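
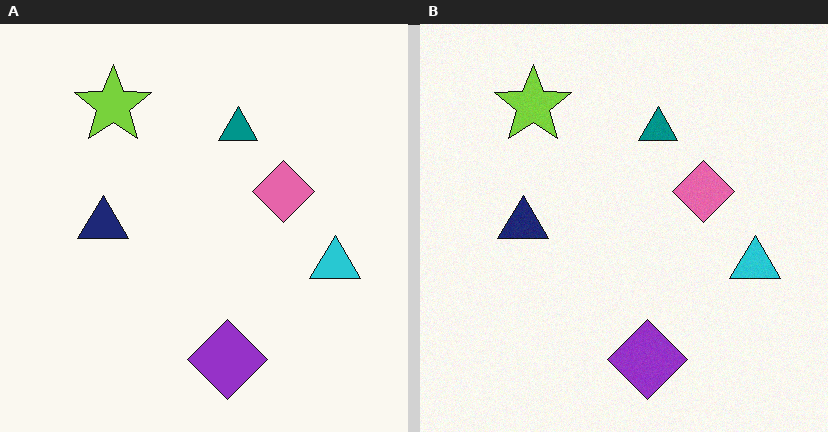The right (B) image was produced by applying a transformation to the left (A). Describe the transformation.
The image was degraded with subtle gaussian noise.

Random speckle covers the whole image, including the flat background.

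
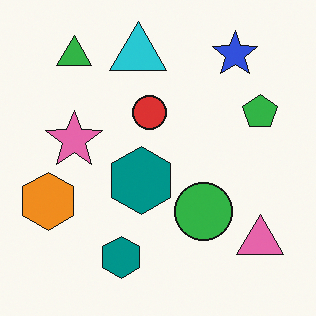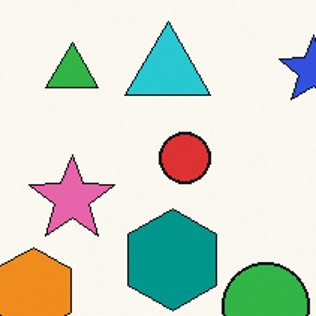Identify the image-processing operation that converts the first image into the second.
It was cropped to a modestly smaller region and rescaled.

The visible shapes are larger and the field of view is narrower; shapes near the original edges may be partly or wholly outside the frame — a crop-and-rescale.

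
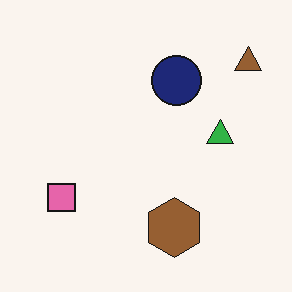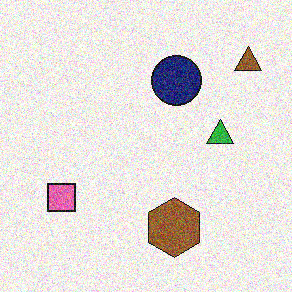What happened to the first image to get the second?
It was degraded with a thick layer of grain.

Random speckle covers the whole image, including the flat background.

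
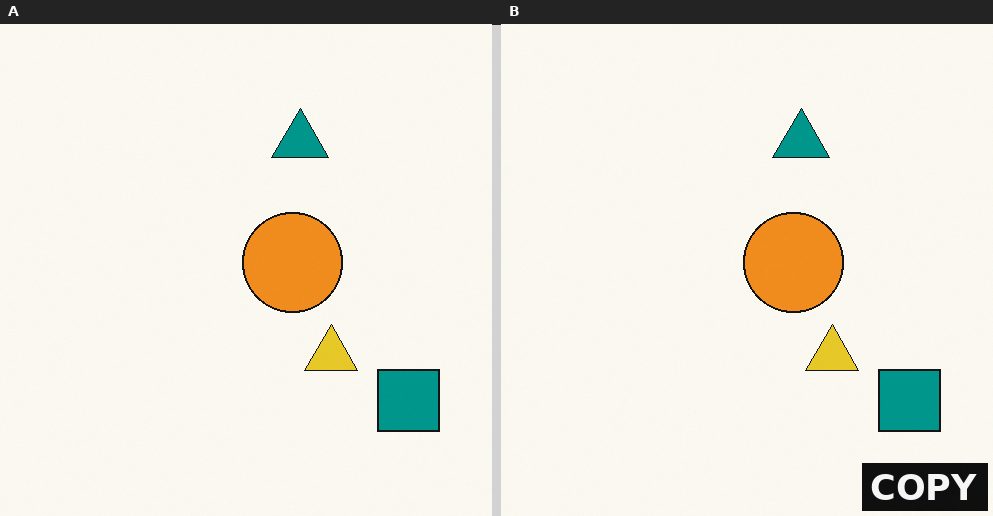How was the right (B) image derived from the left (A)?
Watermarked with the text "COPY" in the lower-right corner.

A dark label reading "COPY" appears in the lower-right corner.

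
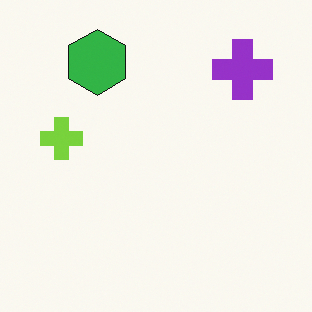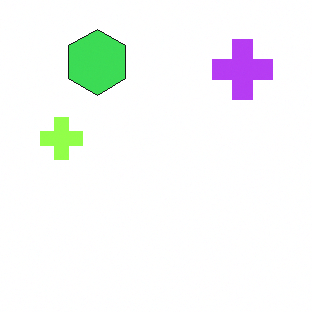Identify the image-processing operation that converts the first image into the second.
The second image is the first slightly brightened.

Every pixel — background and shapes alike — is uniformly brightened.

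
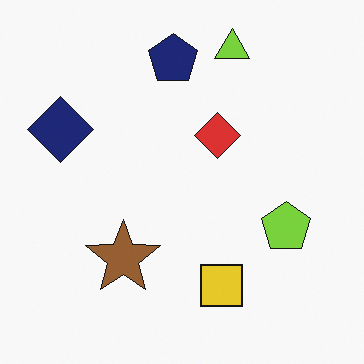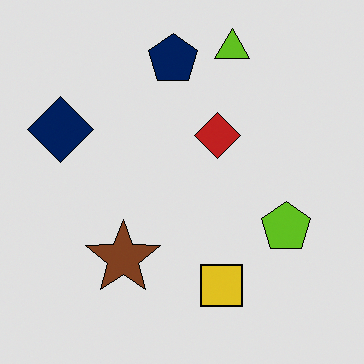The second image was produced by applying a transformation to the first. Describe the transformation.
Moderately posterized.

Each flat color has snapped to a coarser quantized level — most visibly, the near-white background has dropped to a flat grey.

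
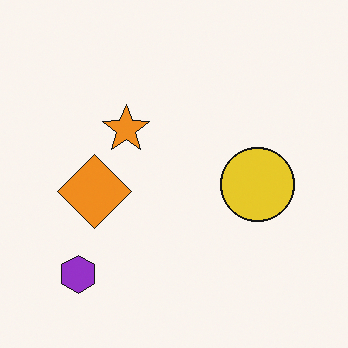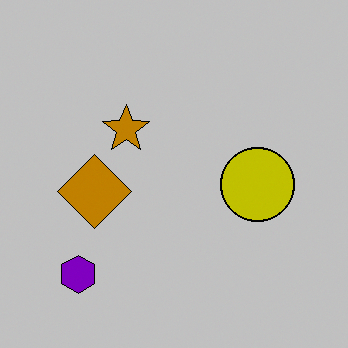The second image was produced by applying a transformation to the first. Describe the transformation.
Aggressively posterized.

Each flat color has snapped to a coarser quantized level — most visibly, the near-white background has dropped to a flat grey.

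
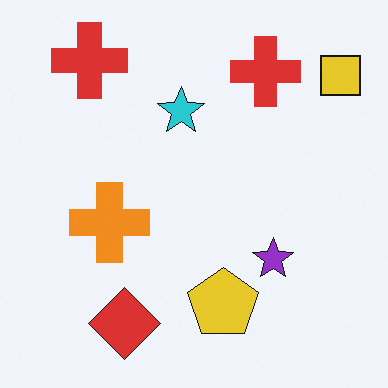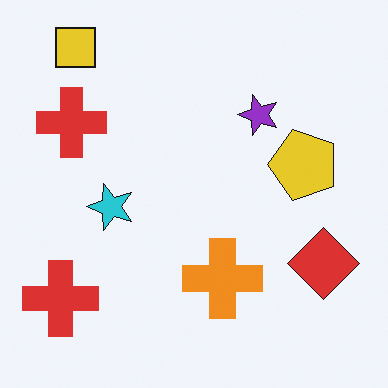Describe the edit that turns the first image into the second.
It was rotated 90° counter-clockwise.

The yellow square sits in the top-right of the first image and the top-left of the second — consistent with a whole-image 90° counter-clockwise rotation.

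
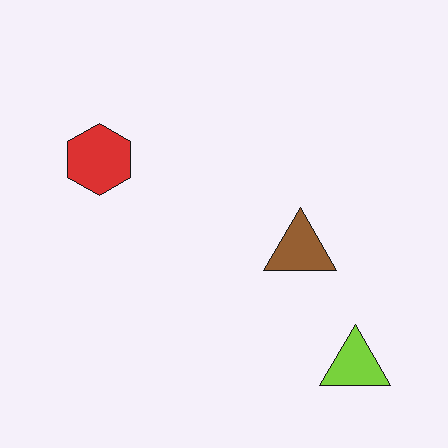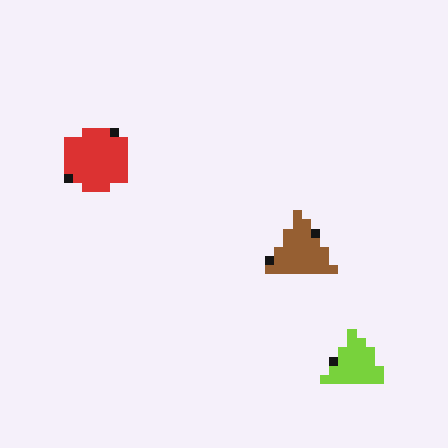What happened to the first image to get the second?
The transformation is: coarsely pixelated.

Shapes are reduced to large square blocks; fine edges and outlines are lost — a downscale-then-upscale (mosaic) effect.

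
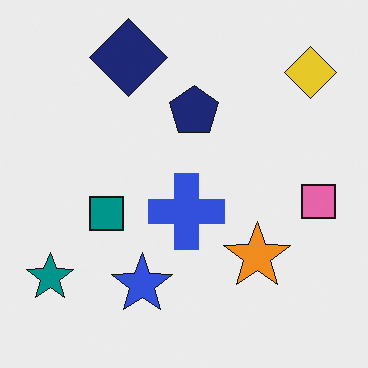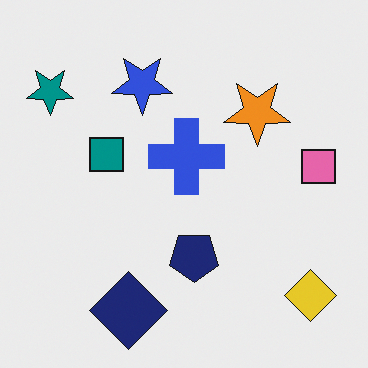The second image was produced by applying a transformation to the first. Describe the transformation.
This is the original image flipped vertically (top ↔ bottom).

The navy diamond is in the top of the first image and the bottom of the second — shapes on opposite sides of the horizontal midline have swapped in a mirror flip.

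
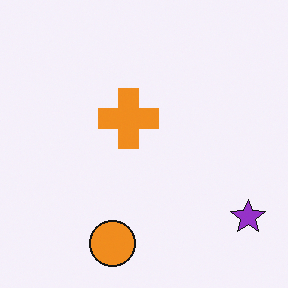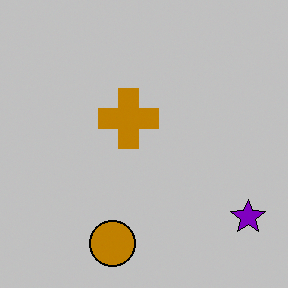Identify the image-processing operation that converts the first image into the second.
The transformation is: aggressively posterized.

Each flat color has snapped to a coarser quantized level — most visibly, the near-white background has dropped to a flat grey.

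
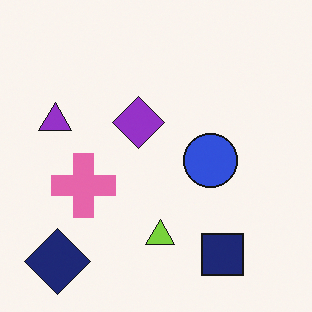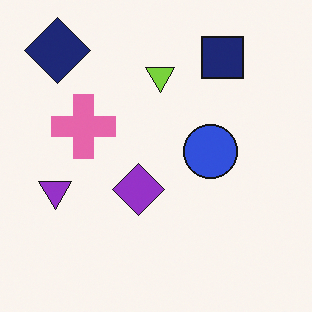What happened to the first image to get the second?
It was flipped vertically (top ↔ bottom).

The navy diamond is in the bottom-left of the first image and the top-left of the second — shapes on opposite sides of the horizontal midline have swapped in a mirror flip.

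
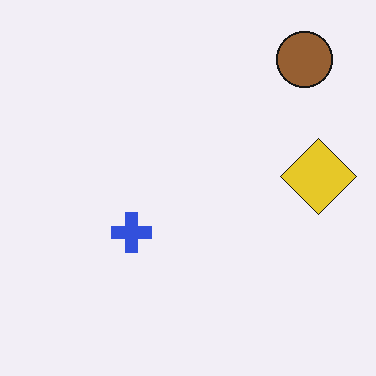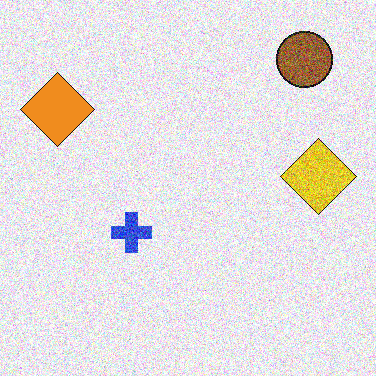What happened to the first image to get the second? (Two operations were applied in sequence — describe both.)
The transformation is: degraded with heavy additive noise, then overlaid with an additional orange diamond.

Random speckle covers the whole image, including the flat background. An orange diamond appears in the second image that is absent from the first.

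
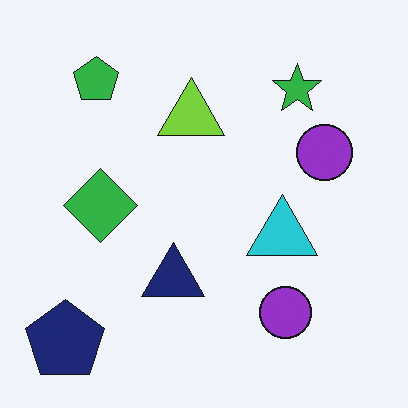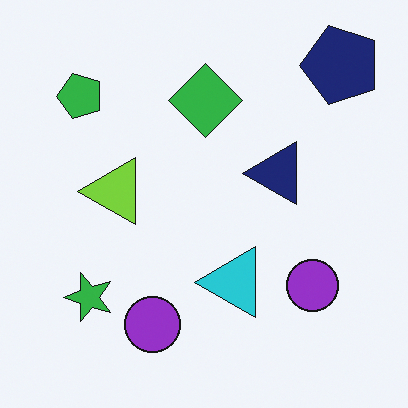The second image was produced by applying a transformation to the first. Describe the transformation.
It was transposed (reflected across the top-left ↔ bottom-right diagonal).

Shapes have swapped their row and column positions — what was in the top-right is now in the bottom-left — a diagonal reflection.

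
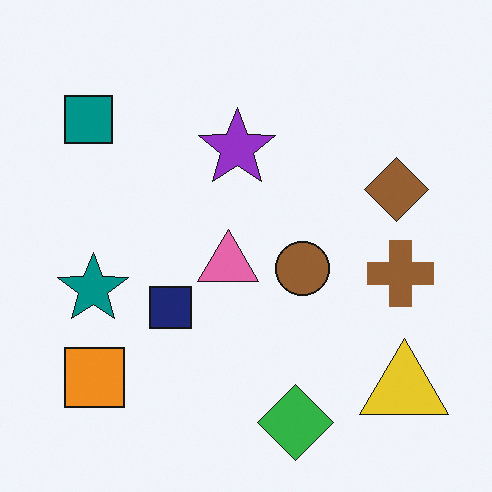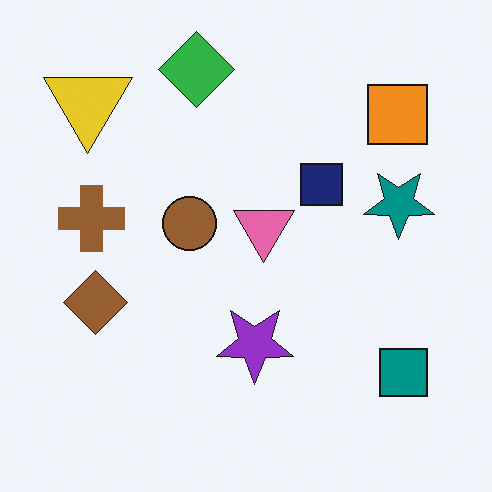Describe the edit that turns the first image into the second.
Rotated 180°.

The yellow triangle sits in the bottom-right of the first image and the top-left of the second — consistent with a whole-image 180° rotation.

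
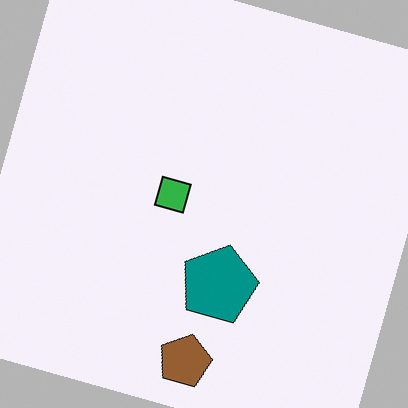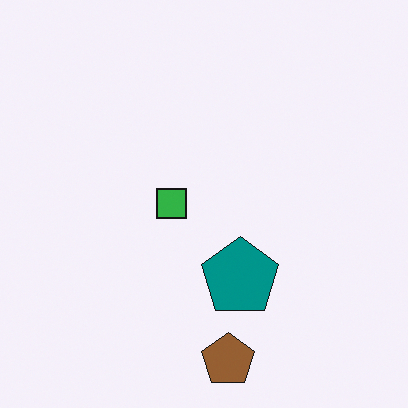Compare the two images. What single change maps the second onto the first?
The first image is the second rotated clockwise by a clearly visible amount.

Every shape is tilted by the same angle and the image corners show triangular fill wedges — a whole-image rotation by a non-right angle.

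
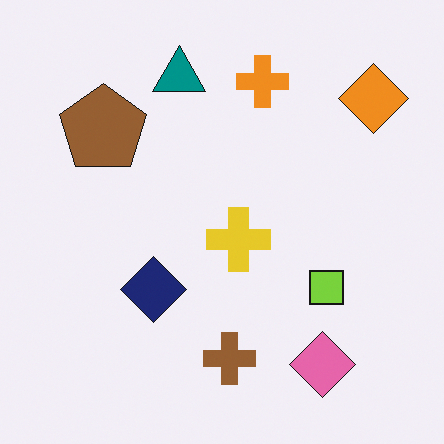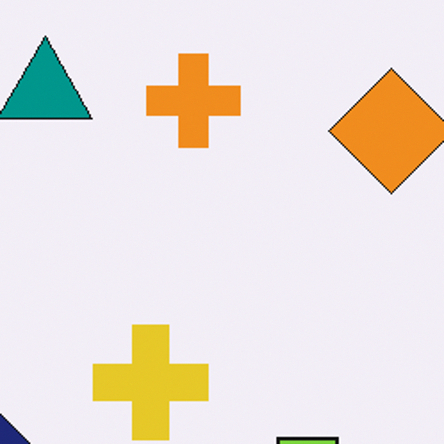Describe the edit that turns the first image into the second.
The image was cropped to a noticeably smaller region and rescaled.

The visible shapes are larger and the field of view is narrower; shapes near the original edges may be partly or wholly outside the frame — a crop-and-rescale.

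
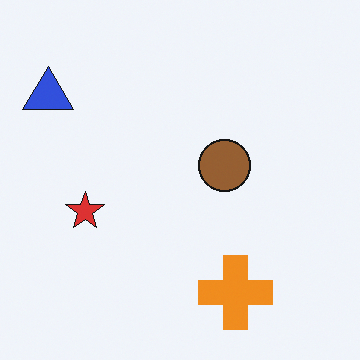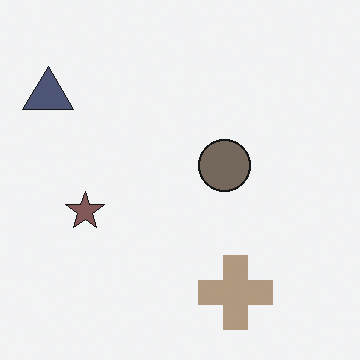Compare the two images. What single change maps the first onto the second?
The transformation is: heavily desaturated.

All colors are more muted and greyish — a global saturation change.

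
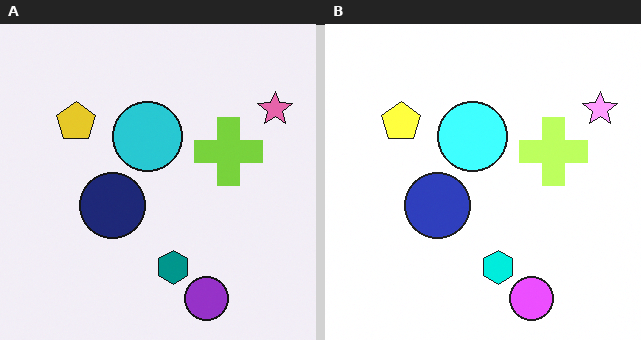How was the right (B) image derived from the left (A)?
The right (B) image is the left (A) noticeably brightened.

Every pixel — background and shapes alike — is uniformly brightened.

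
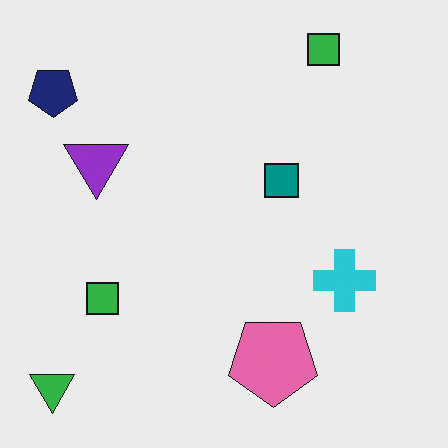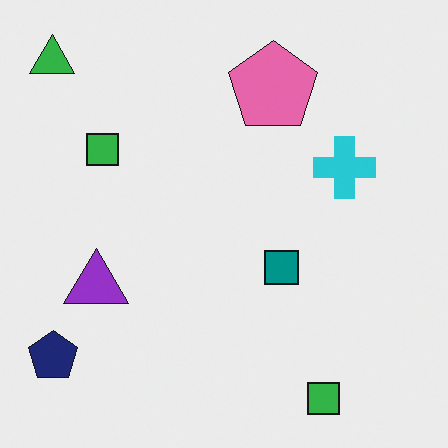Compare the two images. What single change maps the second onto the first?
Flipped vertically (top ↔ bottom).

The green triangle is in the top-left of the second image and the bottom-left of the first — shapes on opposite sides of the horizontal midline have swapped in a mirror flip.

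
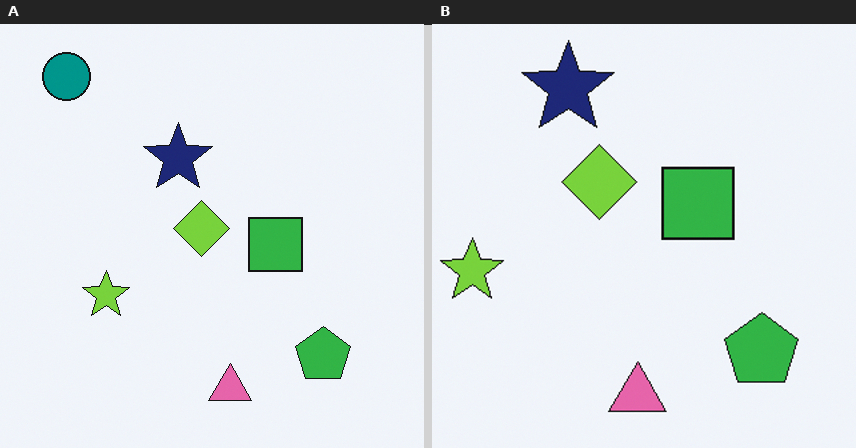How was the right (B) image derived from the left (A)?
The transformation is: cropped slightly and scaled back up.

The visible shapes are larger and the field of view is narrower; shapes near the original edges may be partly or wholly outside the frame — a crop-and-rescale.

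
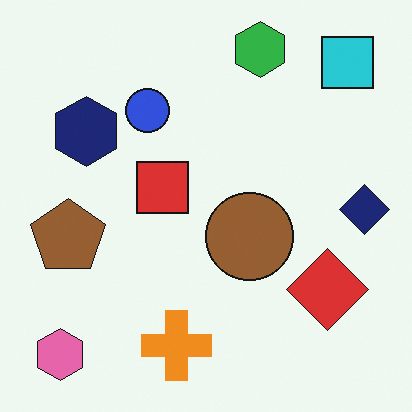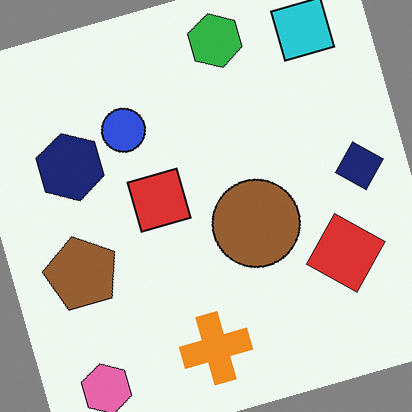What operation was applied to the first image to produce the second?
Rotated counter-clockwise by a clearly visible amount.

Every shape is tilted by the same angle and the image corners show triangular fill wedges — a whole-image rotation by a non-right angle.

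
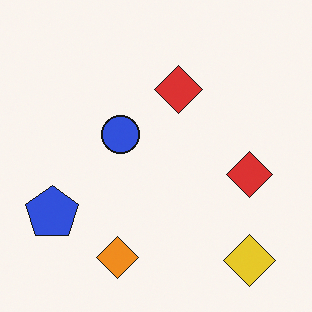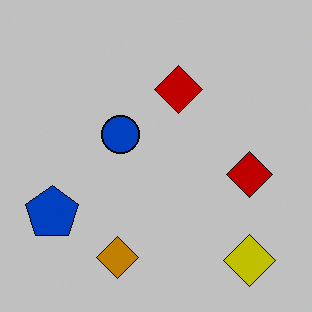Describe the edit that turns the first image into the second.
The transformation is: aggressively posterized.

Each flat color has snapped to a coarser quantized level — most visibly, the near-white background has dropped to a flat grey.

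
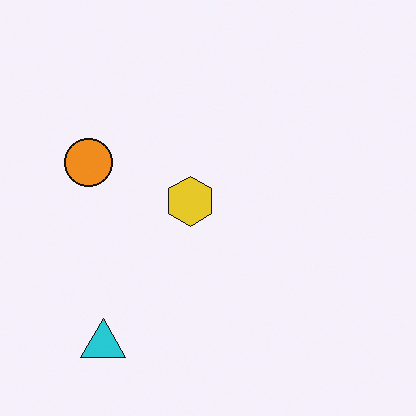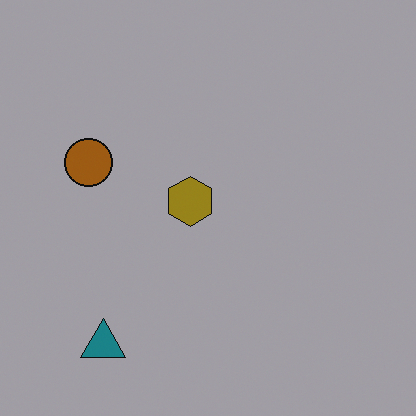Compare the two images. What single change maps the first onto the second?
It was substantially darkened.

Every pixel — background and shapes alike — is uniformly darkened.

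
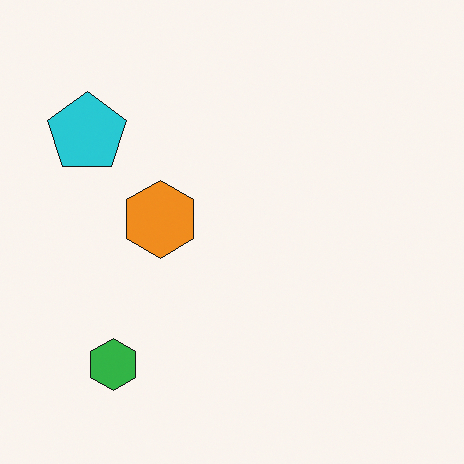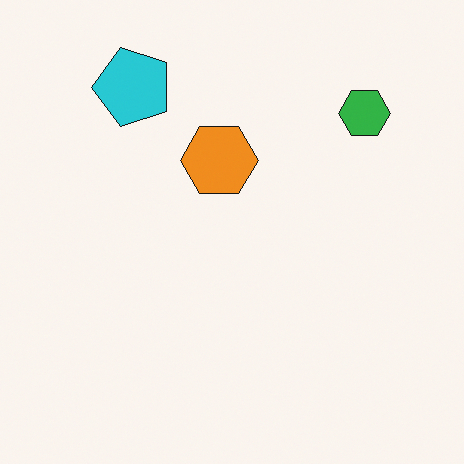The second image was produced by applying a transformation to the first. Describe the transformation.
Transposed (reflected across the top-left ↔ bottom-right diagonal).

Shapes have swapped their row and column positions — what was in the top-right is now in the bottom-left — a diagonal reflection.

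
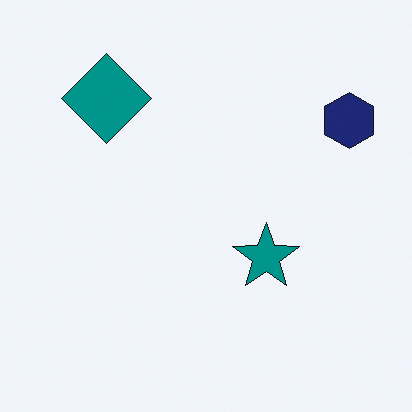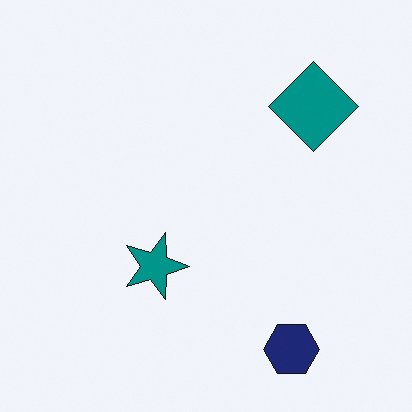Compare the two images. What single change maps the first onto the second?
It was rotated 90° clockwise.

The navy hexagon sits in the top-right of the first image and the bottom-right of the second — consistent with a whole-image 90° clockwise rotation.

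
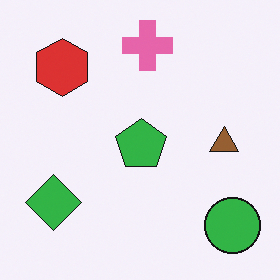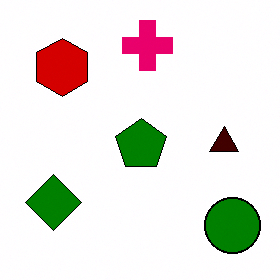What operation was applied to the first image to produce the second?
The transformation is: boosted in contrast.

Tones are pushed away from mid-grey across the whole image — a global contrast change.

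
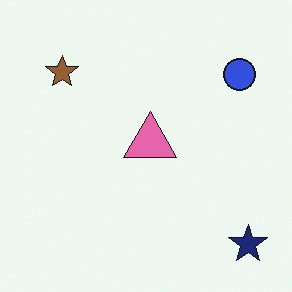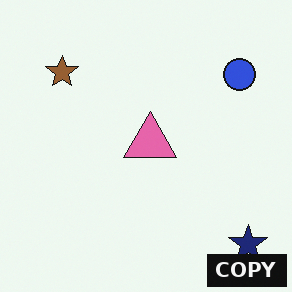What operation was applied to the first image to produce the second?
The transformation is: watermarked with the text "COPY" in the lower-right corner.

A dark label reading "COPY" appears in the lower-right corner.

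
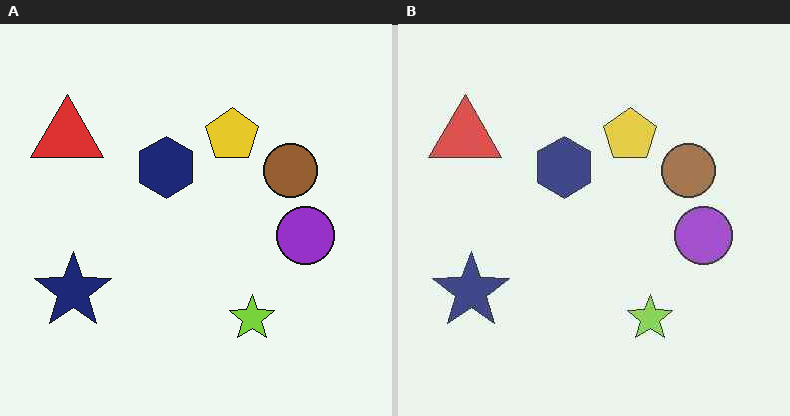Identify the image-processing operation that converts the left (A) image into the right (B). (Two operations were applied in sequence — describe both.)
The transformation is: given slightly reduced contrast, then JPEG-compressed with visible artifacts.

Tones are pushed toward mid-grey across the whole image — a global contrast change. Blocky 8×8 compression artifacts appear around shape edges and the flat background shows ringing — characteristic JPEG degradation.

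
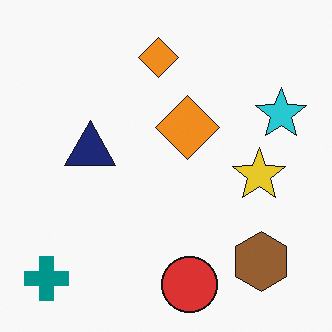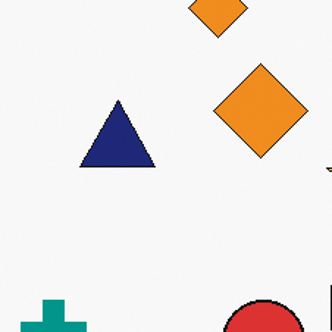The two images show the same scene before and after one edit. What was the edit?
It was cropped to a modestly smaller region and rescaled.

The visible shapes are larger and the field of view is narrower; shapes near the original edges may be partly or wholly outside the frame — a crop-and-rescale.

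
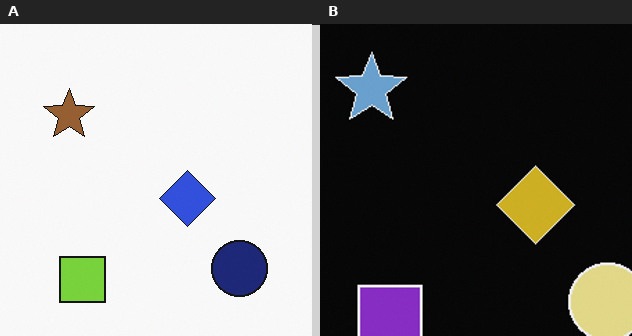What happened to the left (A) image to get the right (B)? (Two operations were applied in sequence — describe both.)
The right (B) image is the left (A) cropped to a modestly smaller region and rescaled, then color-inverted (negative).

The visible shapes are larger and the field of view is narrower; shapes near the original edges may be partly or wholly outside the frame — a crop-and-rescale. The light background has become dark and every shape's color is its complement — a photographic negative.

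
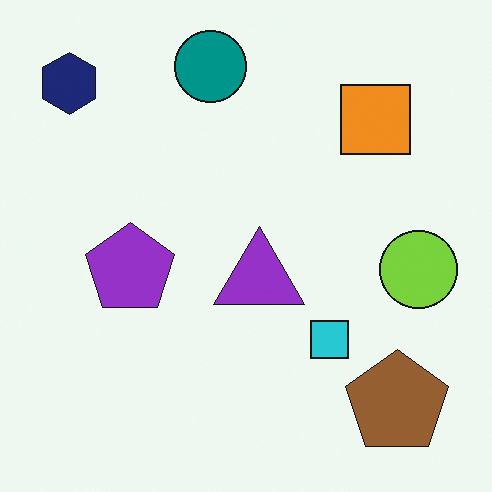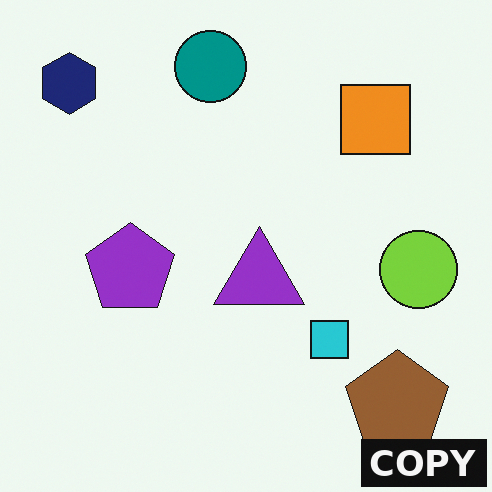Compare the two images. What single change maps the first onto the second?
It was watermarked with the text "COPY" in the lower-right corner.

A dark label reading "COPY" appears in the lower-right corner.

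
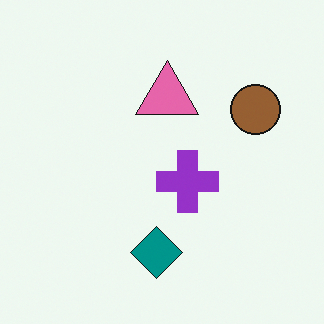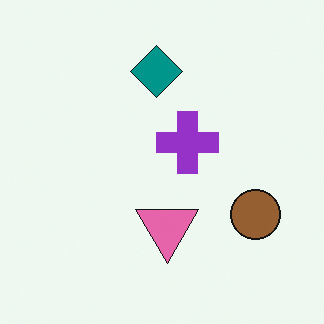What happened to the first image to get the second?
Flipped vertically (top ↔ bottom).

The teal diamond is in the bottom of the first image and the top of the second — shapes on opposite sides of the horizontal midline have swapped in a mirror flip.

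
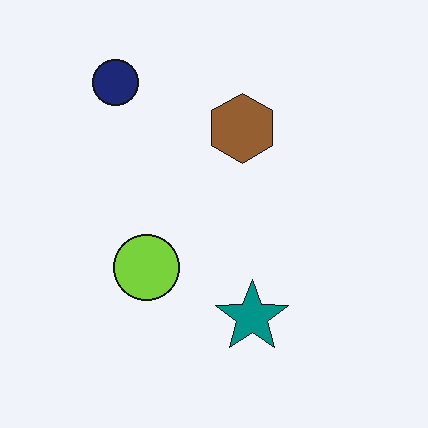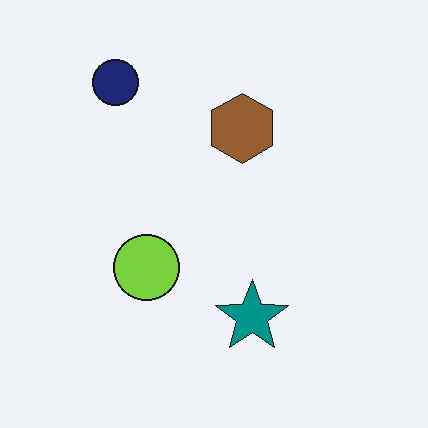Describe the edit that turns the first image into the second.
The transformation is: given moderate JPEG compression.

Blocky 8×8 compression artifacts appear around shape edges and the flat background shows ringing — characteristic JPEG degradation.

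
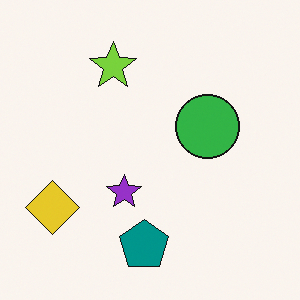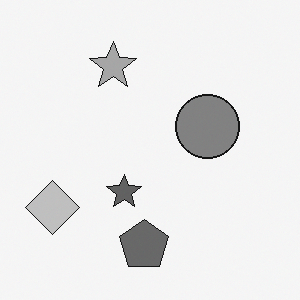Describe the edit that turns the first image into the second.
The transformation is: converted to grayscale.

All color is removed — every shape is now a shade of grey.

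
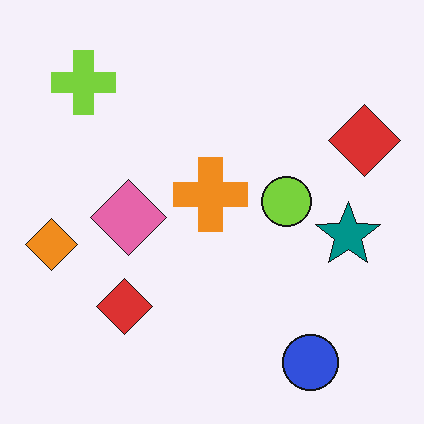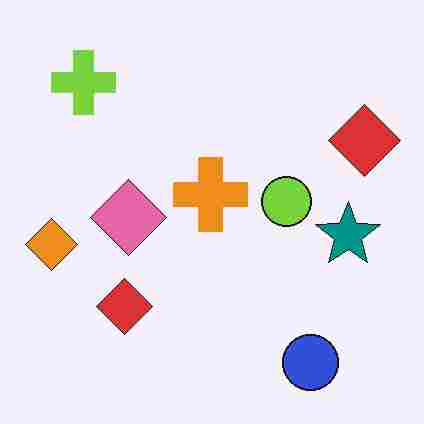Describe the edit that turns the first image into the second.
The image was heavily JPEG-compressed with obvious blocking artifacts.

Blocky 8×8 compression artifacts appear around shape edges and the flat background shows ringing — characteristic JPEG degradation.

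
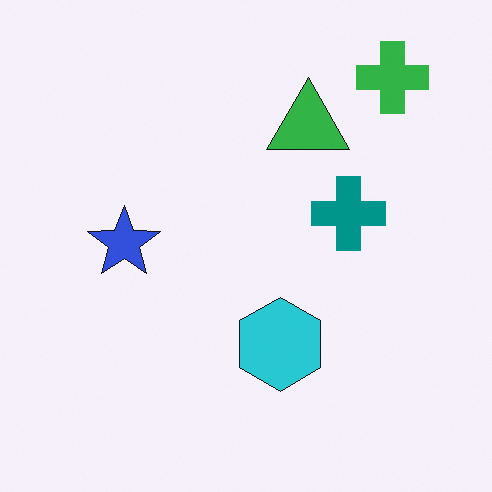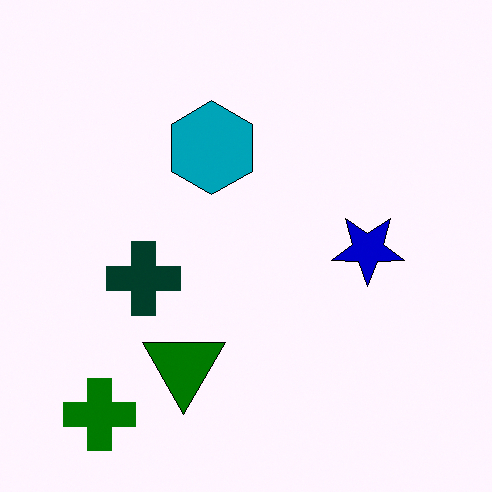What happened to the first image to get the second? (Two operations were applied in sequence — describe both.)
Rotated 180°, then boosted in contrast.

The green cross sits in the top-right of the first image and the bottom-left of the second — consistent with a whole-image 180° rotation. Tones are pushed away from mid-grey across the whole image — a global contrast change.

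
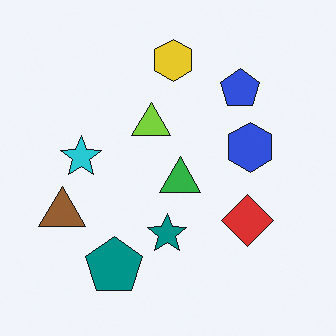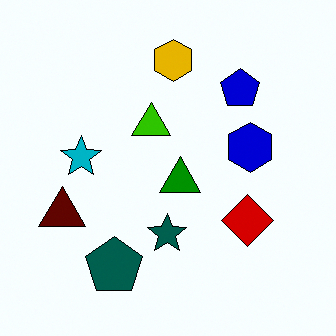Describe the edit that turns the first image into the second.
The transformation is: given much higher contrast.

Tones are pushed away from mid-grey across the whole image — a global contrast change.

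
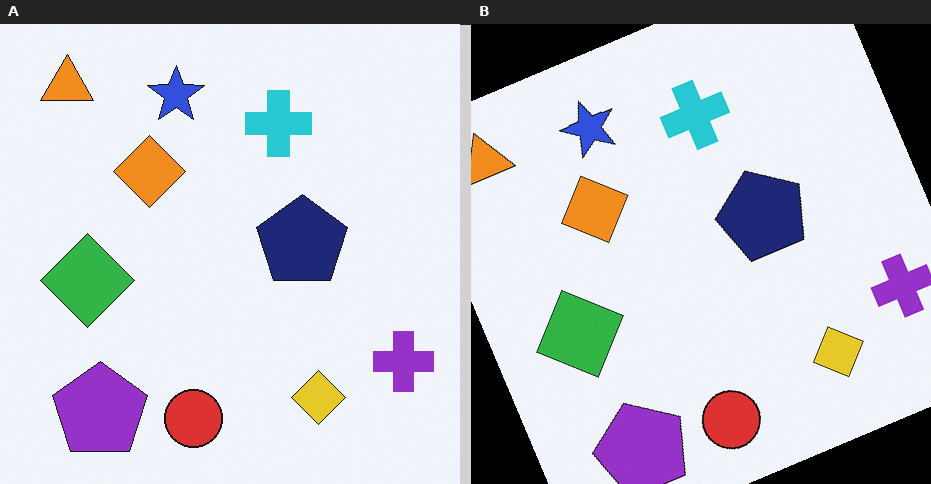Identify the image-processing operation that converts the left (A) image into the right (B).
The image was rotated counter-clockwise by a moderate amount.

Every shape is tilted by the same angle and the image corners show triangular fill wedges — a whole-image rotation by a non-right angle.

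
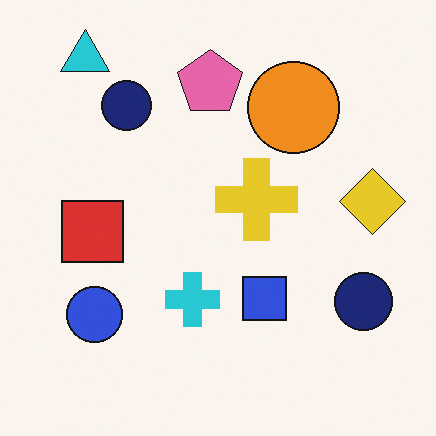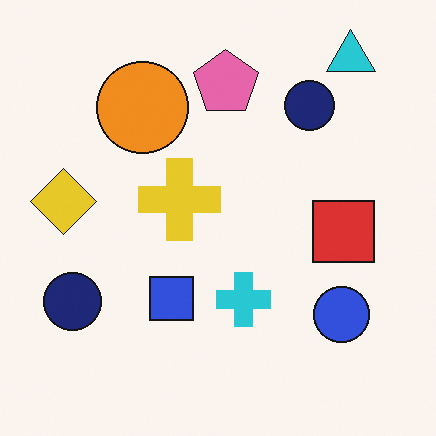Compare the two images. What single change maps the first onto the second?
It was flipped horizontally (left ↔ right).

The yellow diamond is in the right of the first image and the left of the second — shapes on opposite sides of the vertical midline have swapped in a mirror flip.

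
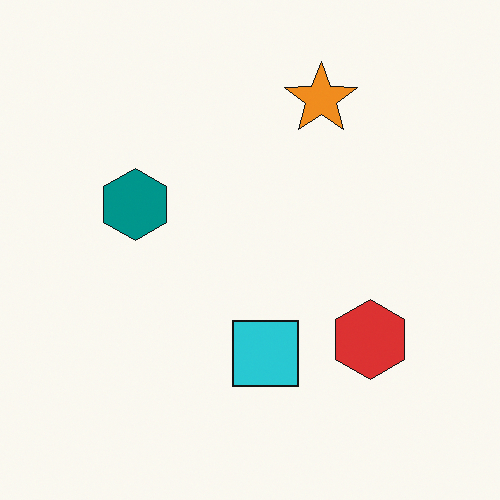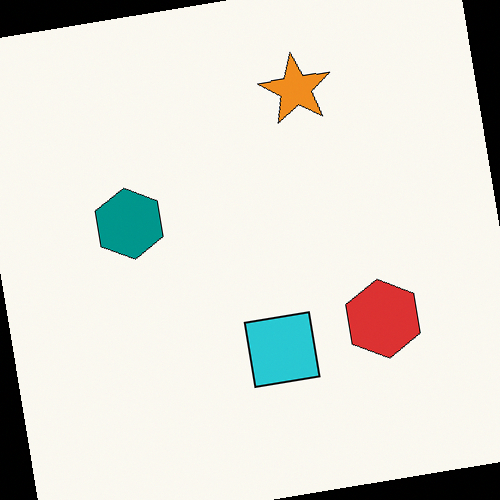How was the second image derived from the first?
The image was rotated counter-clockwise by a small amount.

Every shape is tilted by the same angle and the image corners show triangular fill wedges — a whole-image rotation by a non-right angle.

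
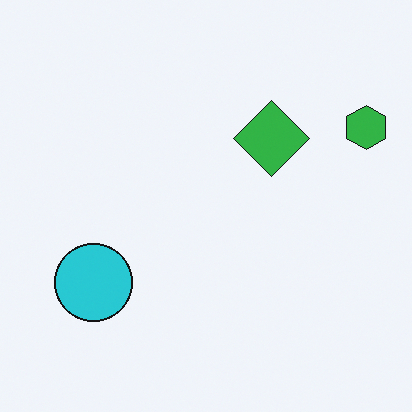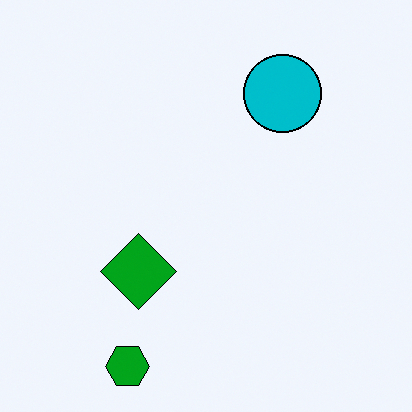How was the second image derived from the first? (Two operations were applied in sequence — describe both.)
It was transposed (reflected across the top-left ↔ bottom-right diagonal), then given slightly increased contrast.

Shapes have swapped their row and column positions — what was in the top-right is now in the bottom-left — a diagonal reflection. Tones are pushed away from mid-grey across the whole image — a global contrast change.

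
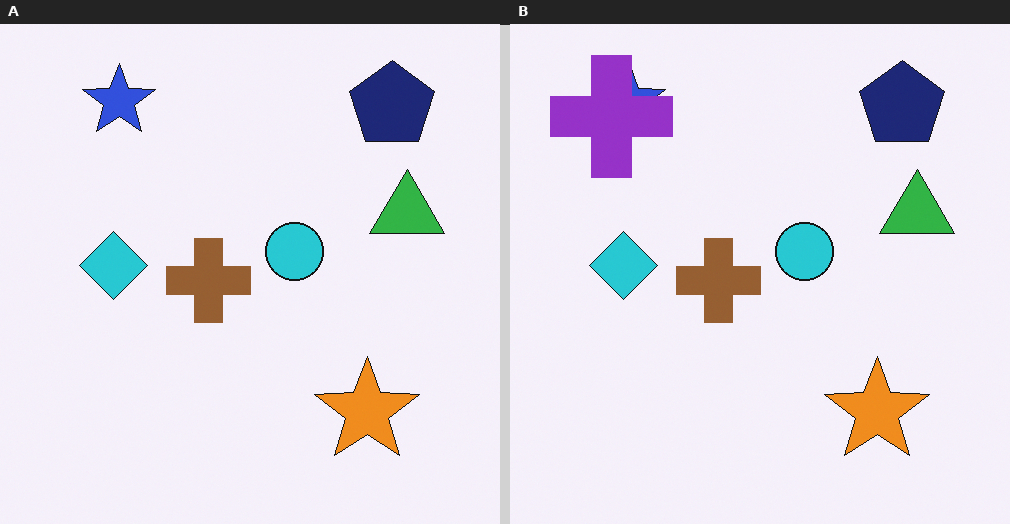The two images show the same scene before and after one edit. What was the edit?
This is the original image overlaid with an additional purple cross.

A purple cross appears in the right (B) image that is absent from the left (A).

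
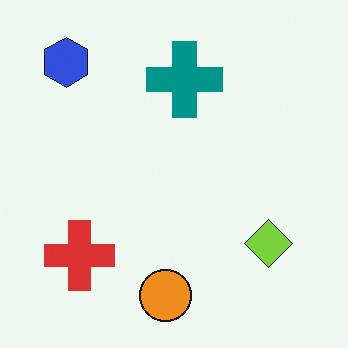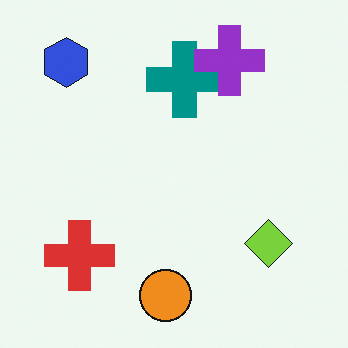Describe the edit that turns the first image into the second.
The image was overlaid with an additional purple cross.

A purple cross appears in the second image that is absent from the first.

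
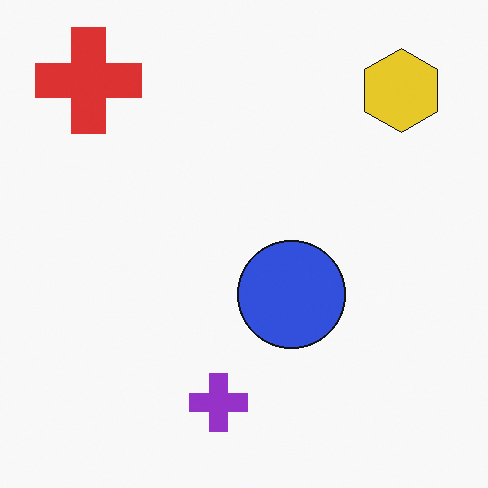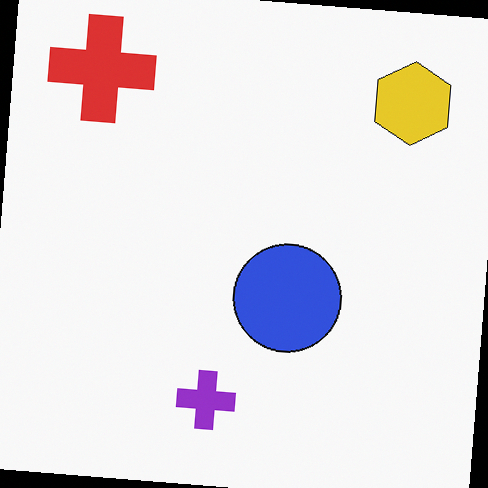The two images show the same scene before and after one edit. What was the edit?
This is the original image rotated clockwise by a slight angle.

Every shape is tilted by the same angle and the image corners show triangular fill wedges — a whole-image rotation by a non-right angle.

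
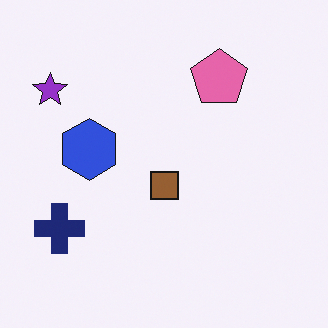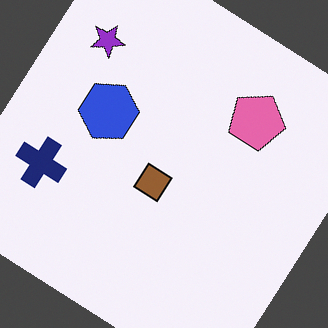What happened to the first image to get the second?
This is the original image rotated clockwise by a large amount — several tens of degrees.

Every shape is tilted by the same angle and the image corners show triangular fill wedges — a whole-image rotation by a non-right angle.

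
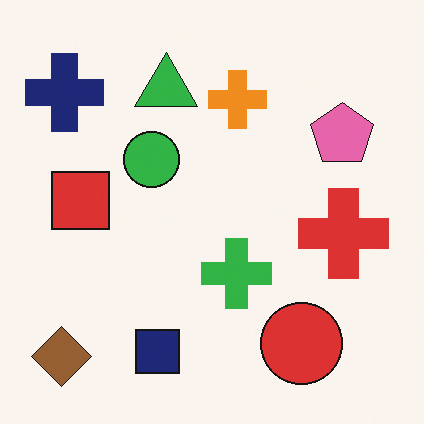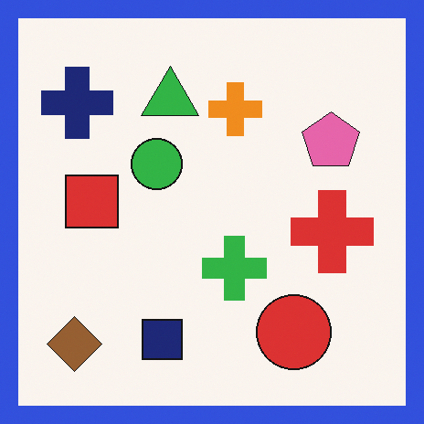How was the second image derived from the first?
This is the original image framed with a blue border.

A solid blue frame runs around the edge of the second image, with the content slightly shrunk inside it.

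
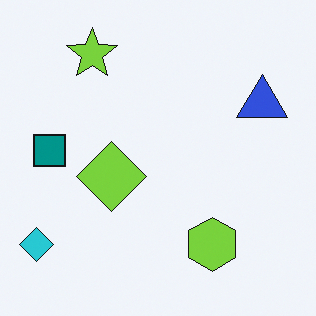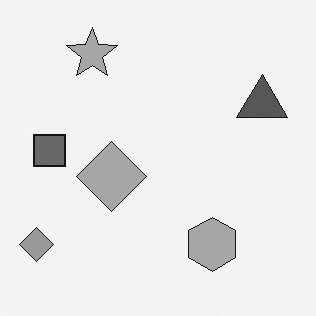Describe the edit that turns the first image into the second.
The image was converted to grayscale.

All color is removed — every shape is now a shade of grey.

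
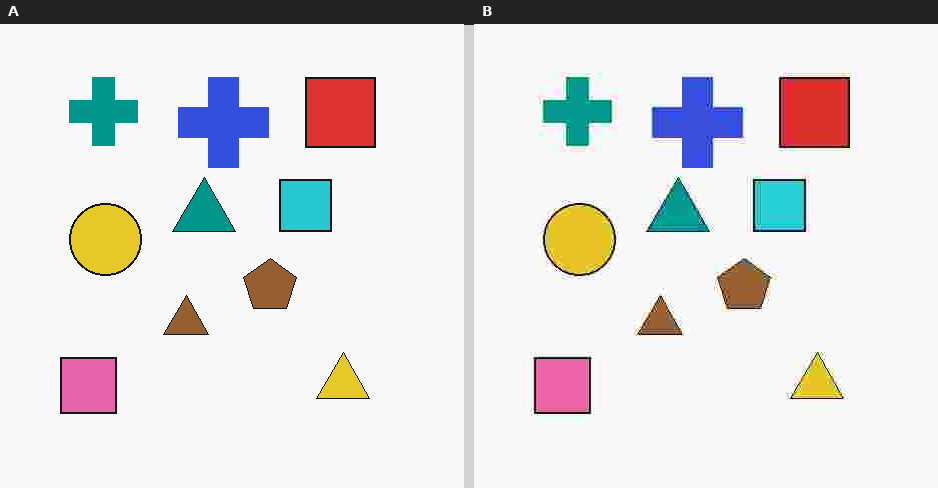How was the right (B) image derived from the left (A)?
It was heavily JPEG-compressed with obvious blocking artifacts.

Blocky 8×8 compression artifacts appear around shape edges and the flat background shows ringing — characteristic JPEG degradation.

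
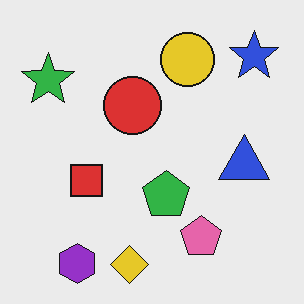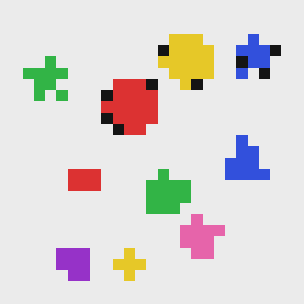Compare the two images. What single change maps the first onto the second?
The image was coarsely pixelated.

Shapes are reduced to large square blocks; fine edges and outlines are lost — a downscale-then-upscale (mosaic) effect.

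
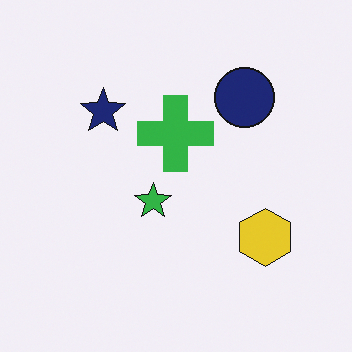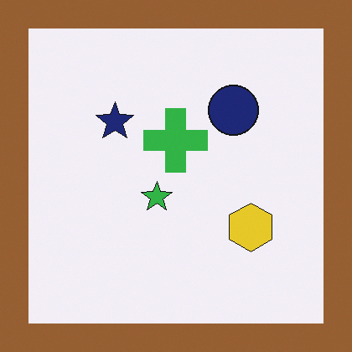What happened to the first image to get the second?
It was framed with a brown border.

A solid brown frame runs around the edge of the second image, with the content slightly shrunk inside it.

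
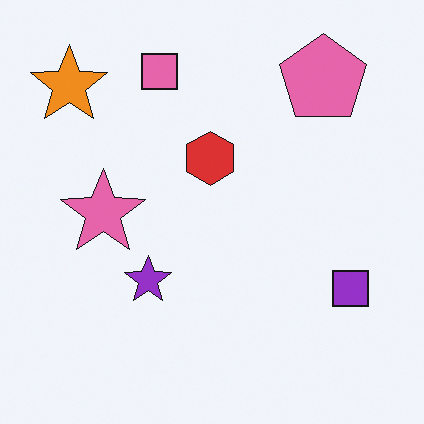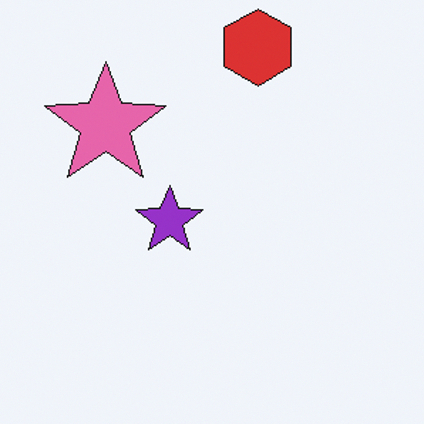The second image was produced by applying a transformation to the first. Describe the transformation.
The transformation is: cropped to a modestly smaller region and rescaled.

The visible shapes are larger and the field of view is narrower; shapes near the original edges may be partly or wholly outside the frame — a crop-and-rescale.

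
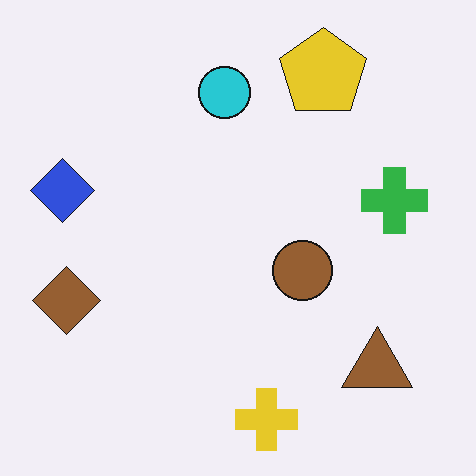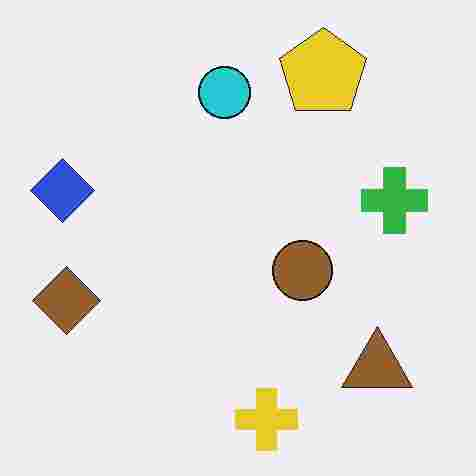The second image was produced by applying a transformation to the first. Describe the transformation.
Heavily JPEG-compressed with obvious blocking artifacts.

Blocky 8×8 compression artifacts appear around shape edges and the flat background shows ringing — characteristic JPEG degradation.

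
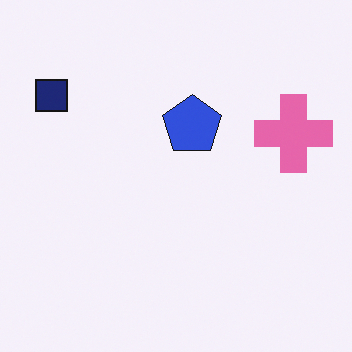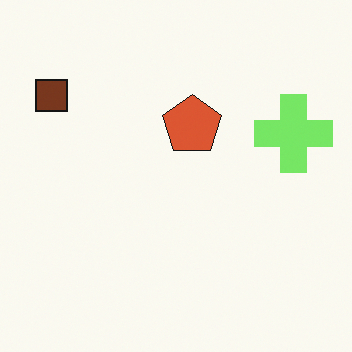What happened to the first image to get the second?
Hue-shifted noticeably.

Every shape's color has rotated by the same amount around the hue wheel — a uniform hue shift.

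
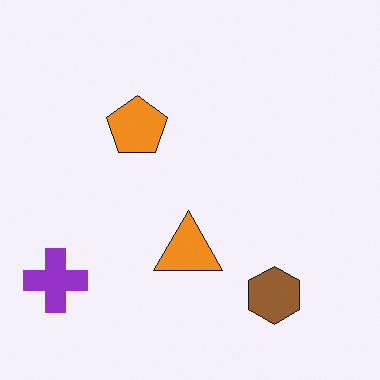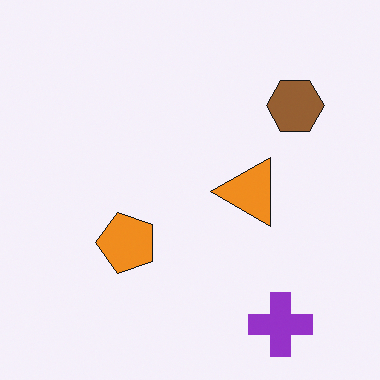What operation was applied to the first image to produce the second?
Rotated 90° counter-clockwise.

The purple cross sits in the bottom-left of the first image and the bottom-right of the second — consistent with a whole-image 90° counter-clockwise rotation.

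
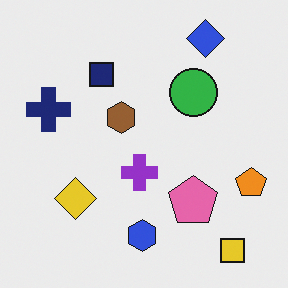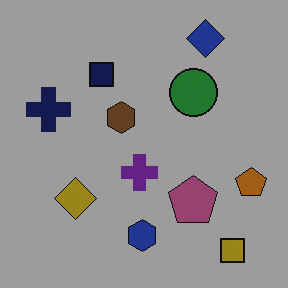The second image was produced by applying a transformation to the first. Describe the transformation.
The second image is the first substantially darkened.

Every pixel — background and shapes alike — is uniformly darkened.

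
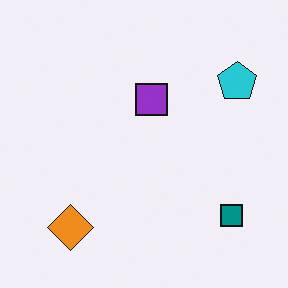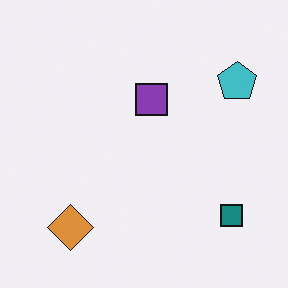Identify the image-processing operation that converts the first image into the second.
The transformation is: slightly desaturated.

All colors are more muted and greyish — a global saturation change.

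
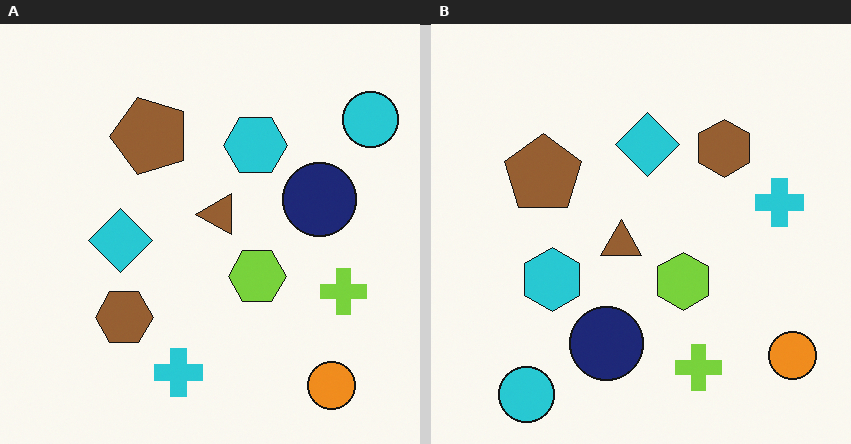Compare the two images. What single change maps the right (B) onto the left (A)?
Transposed (reflected across the top-left ↔ bottom-right diagonal).

Shapes have swapped their row and column positions — what was in the top-right is now in the bottom-left — a diagonal reflection.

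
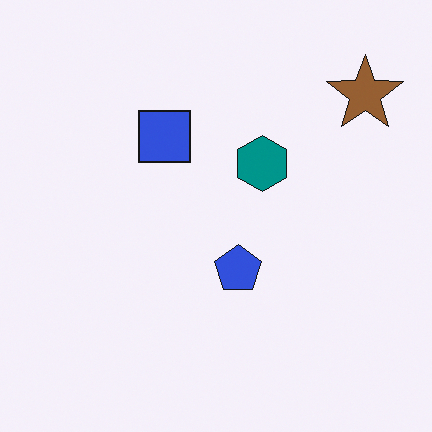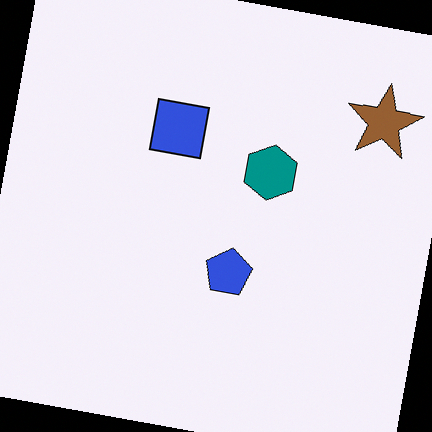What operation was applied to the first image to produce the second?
The image was rotated clockwise by a slight angle.

Every shape is tilted by the same angle and the image corners show triangular fill wedges — a whole-image rotation by a non-right angle.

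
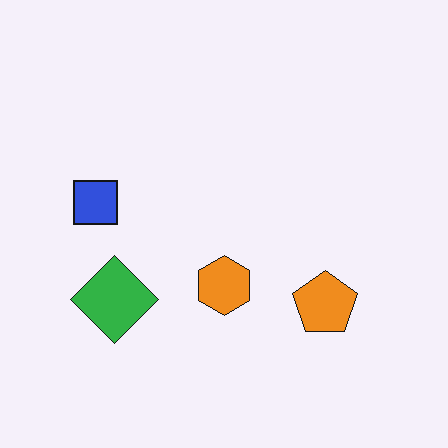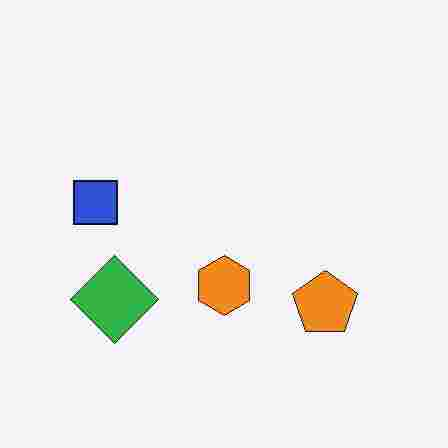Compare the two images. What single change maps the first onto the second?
This is the original image heavily JPEG-compressed with obvious blocking artifacts.

Blocky 8×8 compression artifacts appear around shape edges and the flat background shows ringing — characteristic JPEG degradation.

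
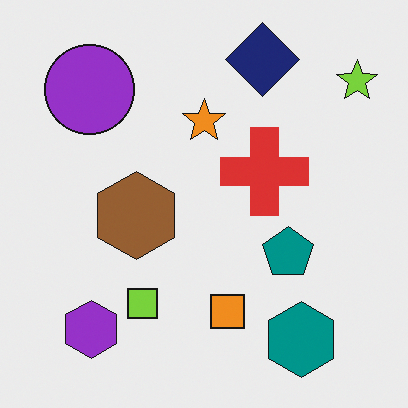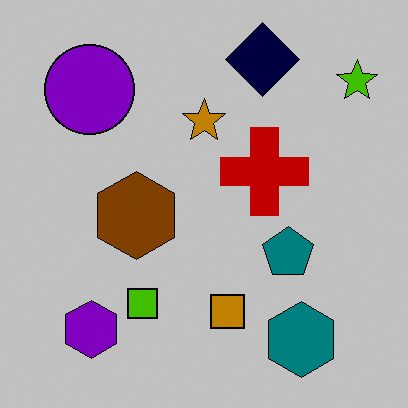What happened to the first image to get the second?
Heavily posterized to just a handful of flat colors.

Each flat color has snapped to a coarser quantized level — most visibly, the near-white background has dropped to a flat grey.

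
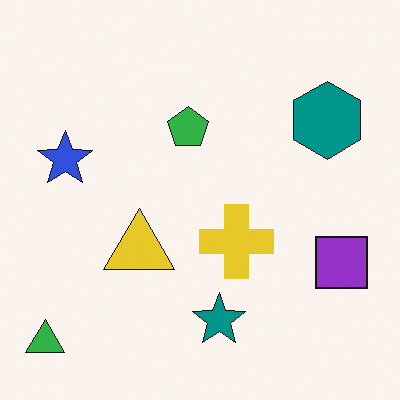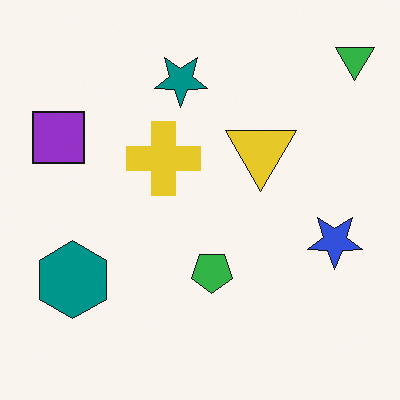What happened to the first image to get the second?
The second image is the first rotated 180°.

The green triangle sits in the bottom-left of the first image and the top-right of the second — consistent with a whole-image 180° rotation.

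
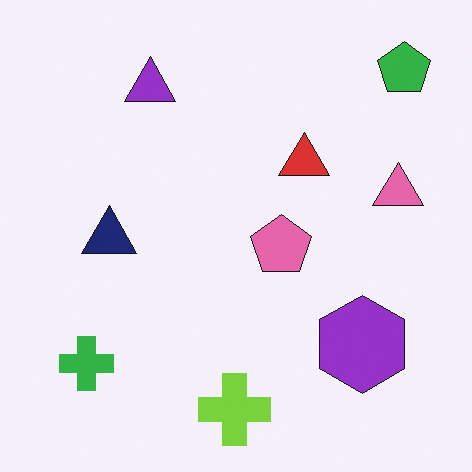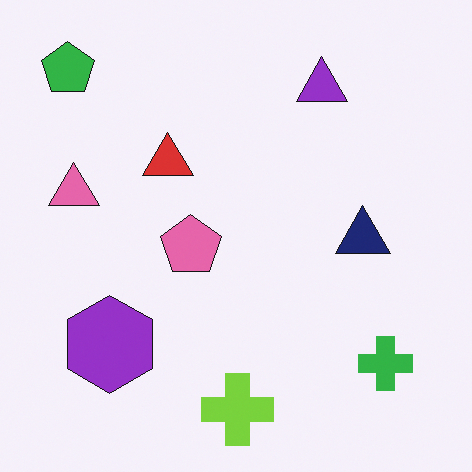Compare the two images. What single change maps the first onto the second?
It was flipped horizontally (left ↔ right).

The green pentagon is in the top-right of the first image and the top-left of the second — shapes on opposite sides of the vertical midline have swapped in a mirror flip.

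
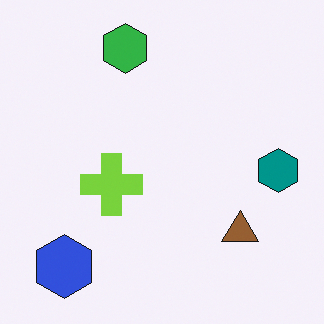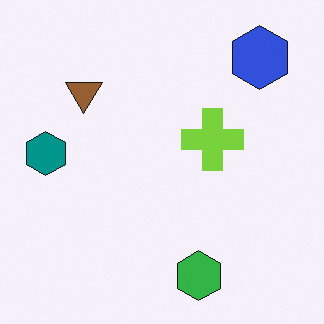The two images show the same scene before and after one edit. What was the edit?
Rotated 180°.

The blue hexagon sits in the bottom-left of the first image and the top-right of the second — consistent with a whole-image 180° rotation.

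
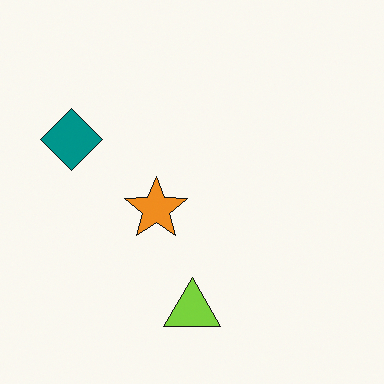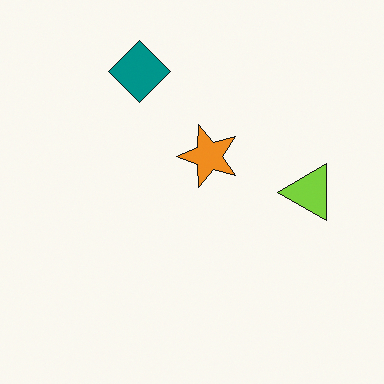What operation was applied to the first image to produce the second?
It was transposed (reflected across the top-left ↔ bottom-right diagonal).

Shapes have swapped their row and column positions — what was in the top-right is now in the bottom-left — a diagonal reflection.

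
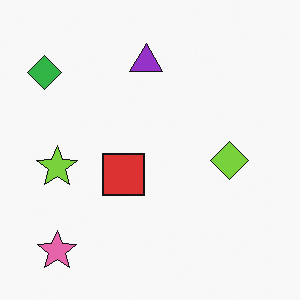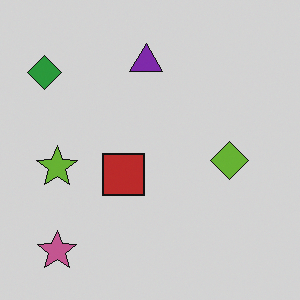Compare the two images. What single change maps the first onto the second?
The transformation is: darkened a little.

Every pixel — background and shapes alike — is uniformly darkened.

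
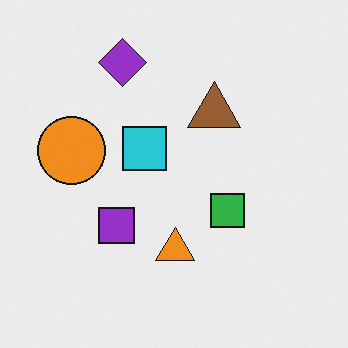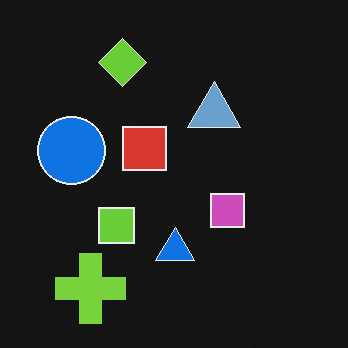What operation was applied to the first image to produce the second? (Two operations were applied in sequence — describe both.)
The image was color-inverted (negative), then overlaid with an additional lime cross.

The light background has become dark and every shape's color is its complement — a photographic negative. A lime cross appears in the second image that is absent from the first.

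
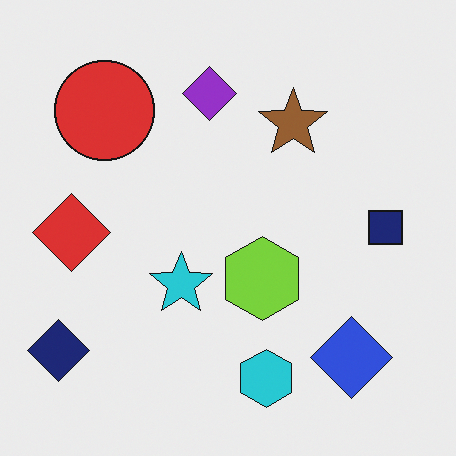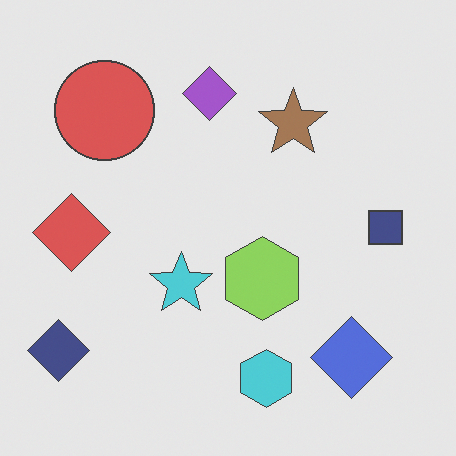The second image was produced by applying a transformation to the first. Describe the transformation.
The transformation is: given slightly reduced contrast.

Tones are pushed toward mid-grey across the whole image — a global contrast change.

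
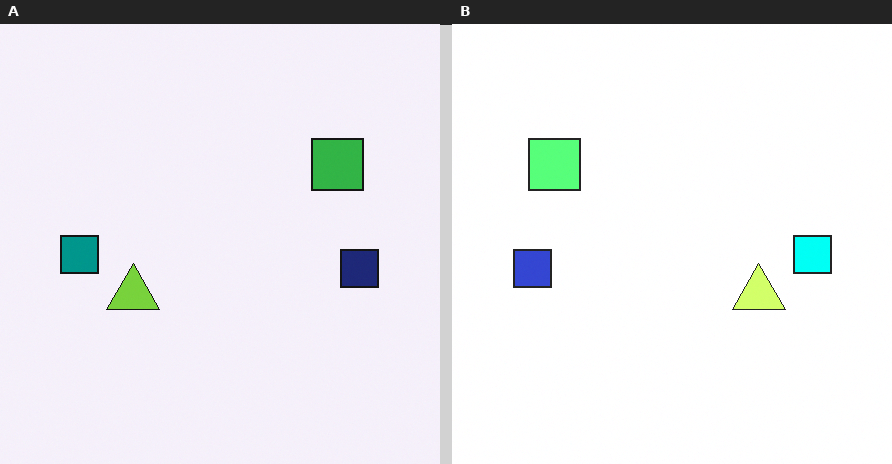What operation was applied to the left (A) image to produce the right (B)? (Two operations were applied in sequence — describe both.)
The image was flipped horizontally (left ↔ right), then substantially brightened.

The teal square is in the left of the left (A) image and the right of the right (B) — shapes on opposite sides of the vertical midline have swapped in a mirror flip. Every pixel — background and shapes alike — is uniformly brightened.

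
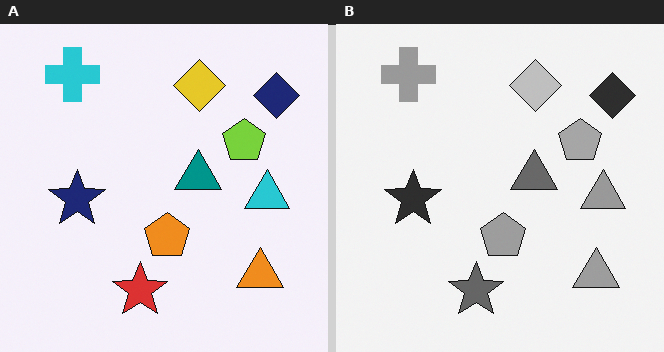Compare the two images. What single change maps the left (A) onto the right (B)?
The right (B) image is the left (A) converted to grayscale.

All color is removed — every shape is now a shade of grey.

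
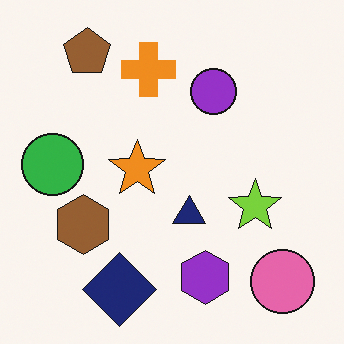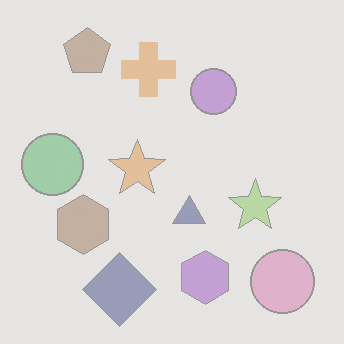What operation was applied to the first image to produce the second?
The transformation is: washed out (contrast reduced).

Tones are pushed toward mid-grey across the whole image — a global contrast change.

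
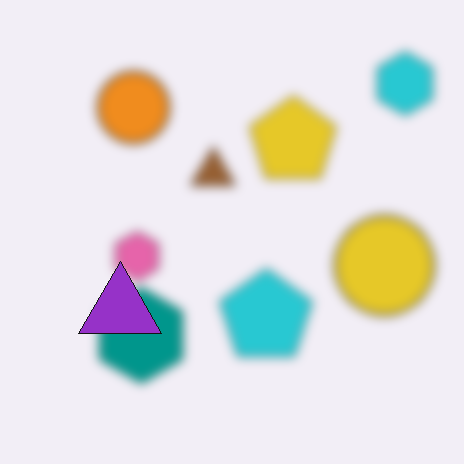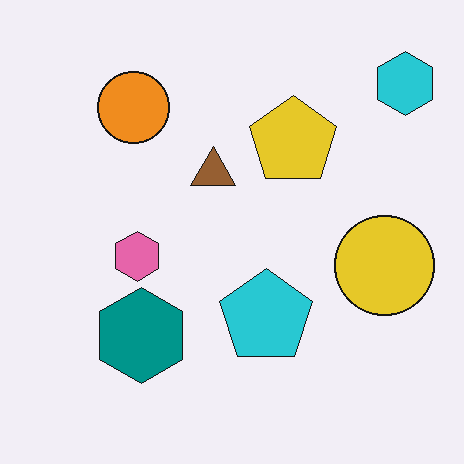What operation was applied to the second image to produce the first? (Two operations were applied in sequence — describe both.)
It was strongly gaussian-blurred, then overlaid with an additional purple triangle.

Shape edges and outlines are uniformly softened across the whole image. A purple triangle appears in the first image that is absent from the second.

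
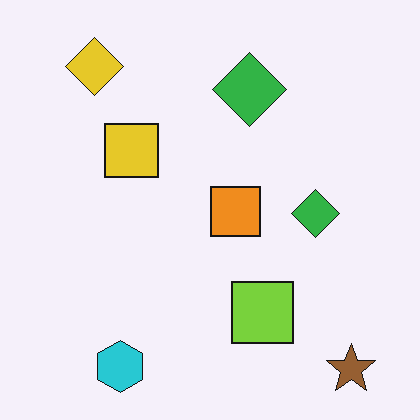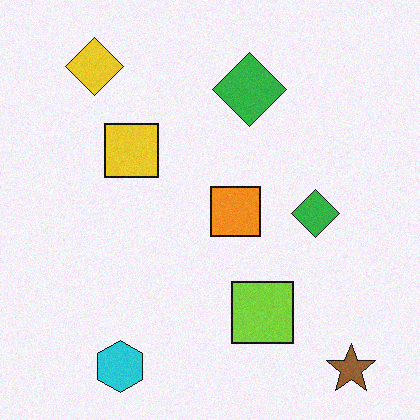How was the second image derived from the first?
The second image is the first degraded with light additive noise.

Random speckle covers the whole image, including the flat background.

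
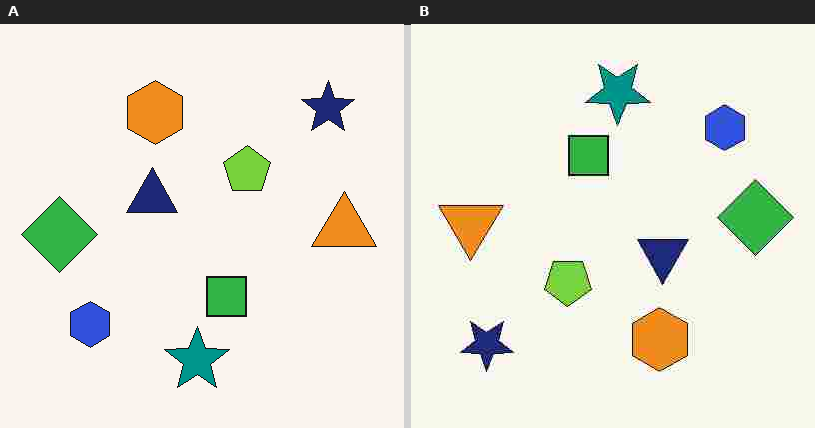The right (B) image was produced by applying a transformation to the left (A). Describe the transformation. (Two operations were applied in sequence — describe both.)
It was heavily JPEG-compressed with obvious blocking artifacts, then rotated 180°.

Blocky 8×8 compression artifacts appear around shape edges and the flat background shows ringing — characteristic JPEG degradation. The navy star sits in the top-right of the left (A) image and the bottom-left of the right (B) — consistent with a whole-image 180° rotation.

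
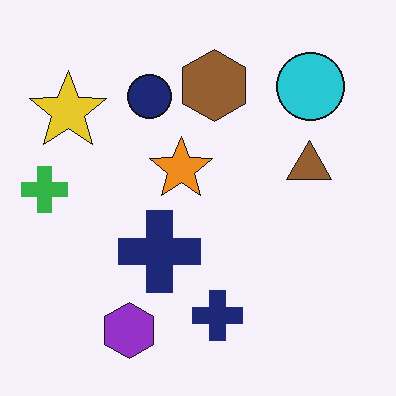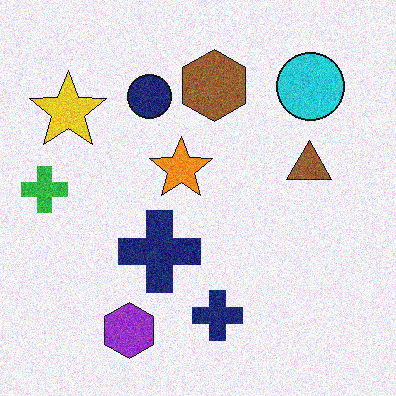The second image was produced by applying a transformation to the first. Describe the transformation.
Degraded with visible gaussian noise.

Random speckle covers the whole image, including the flat background.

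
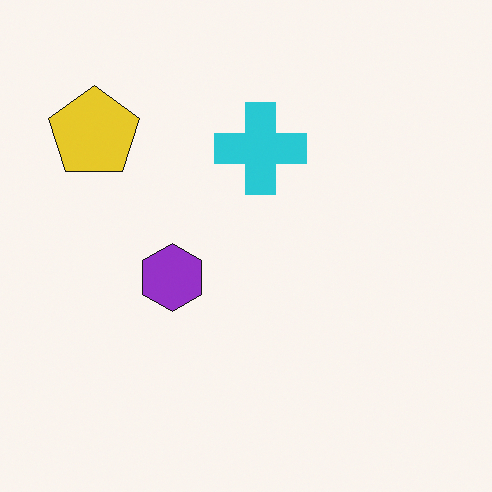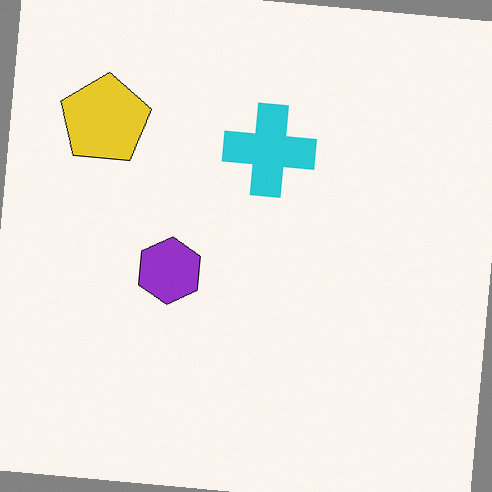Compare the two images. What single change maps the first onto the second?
Rotated clockwise by a few degrees.

Every shape is tilted by the same angle and the image corners show triangular fill wedges — a whole-image rotation by a non-right angle.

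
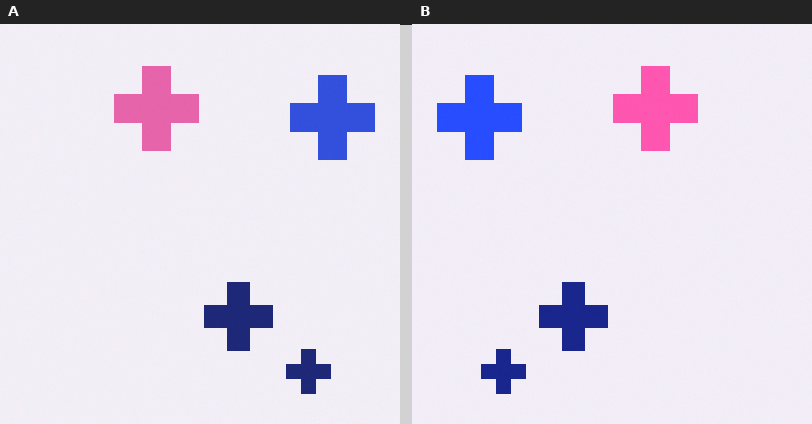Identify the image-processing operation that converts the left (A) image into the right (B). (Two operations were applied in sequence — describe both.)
It was slightly oversaturated, then flipped horizontally (left ↔ right).

All colors are more vivid — a global saturation change. The blue cross is in the top-right of the left (A) image and the top-left of the right (B) — shapes on opposite sides of the vertical midline have swapped in a mirror flip.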